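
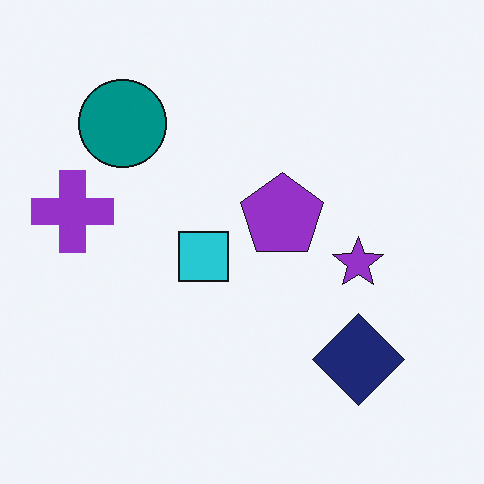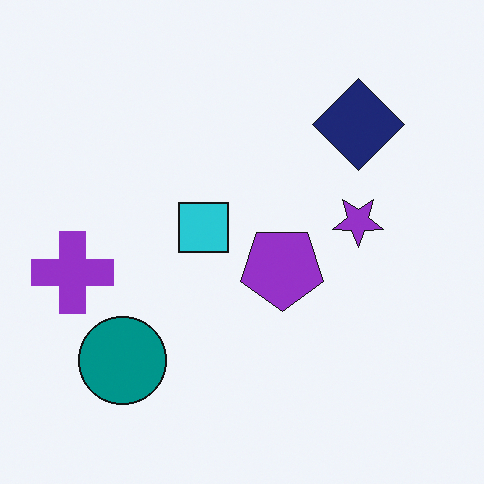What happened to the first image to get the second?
This is the original image flipped vertically (top ↔ bottom).

The teal circle is in the top-left of the first image and the bottom-left of the second — shapes on opposite sides of the horizontal midline have swapped in a mirror flip.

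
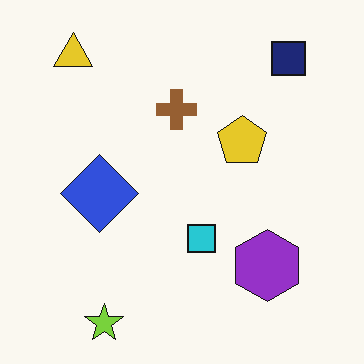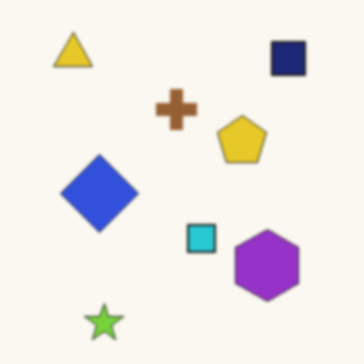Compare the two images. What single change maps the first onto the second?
It was given a subtle gaussian blur.

Shape edges and outlines are uniformly softened across the whole image.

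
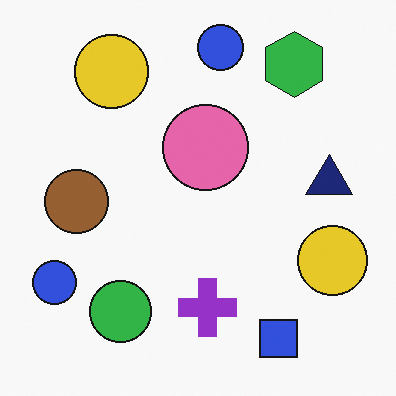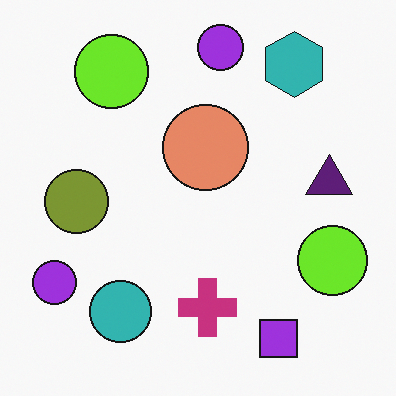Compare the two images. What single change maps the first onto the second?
Hue-shifted by a small amount.

Every shape's color has rotated by the same amount around the hue wheel — a uniform hue shift.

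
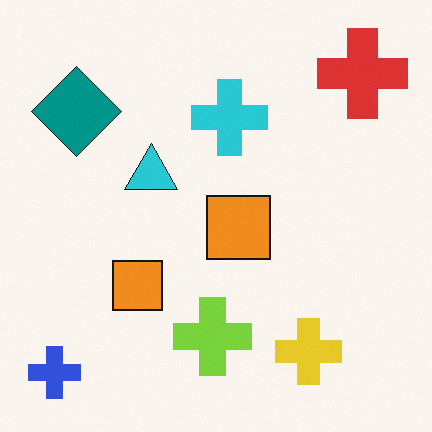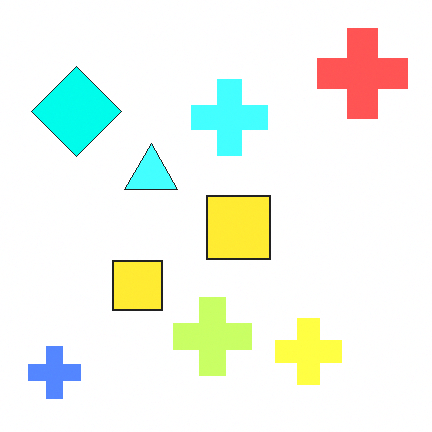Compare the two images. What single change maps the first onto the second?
The image was noticeably brightened.

Every pixel — background and shapes alike — is uniformly brightened.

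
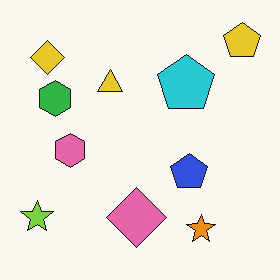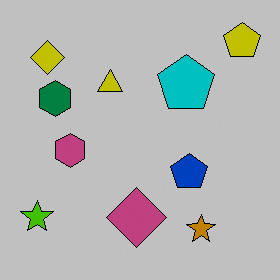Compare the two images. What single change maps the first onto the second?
Heavily posterized to just a handful of flat colors.

Each flat color has snapped to a coarser quantized level — most visibly, the near-white background has dropped to a flat grey.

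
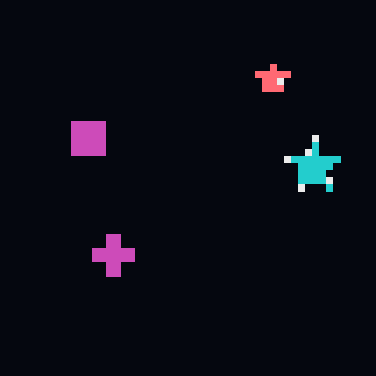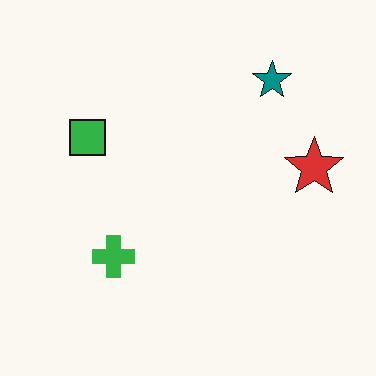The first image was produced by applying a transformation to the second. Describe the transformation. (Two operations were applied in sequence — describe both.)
The first image is the second color-inverted (negative), then pixelated into visible square blocks.

The light background has become dark and every shape's color is its complement — a photographic negative. Shapes are reduced to large square blocks; fine edges and outlines are lost — a downscale-then-upscale (mosaic) effect.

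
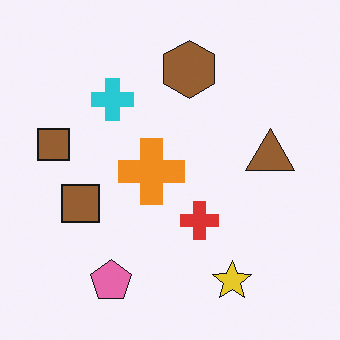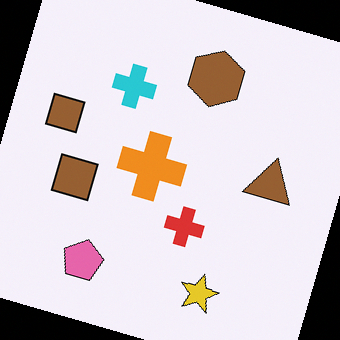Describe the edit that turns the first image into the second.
This is the original image rotated clockwise by a clearly visible amount.

Every shape is tilted by the same angle and the image corners show triangular fill wedges — a whole-image rotation by a non-right angle.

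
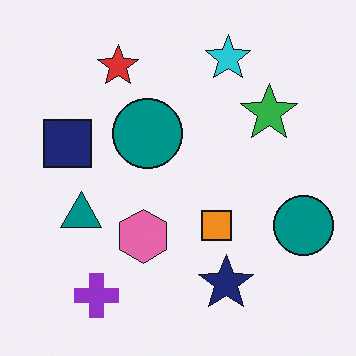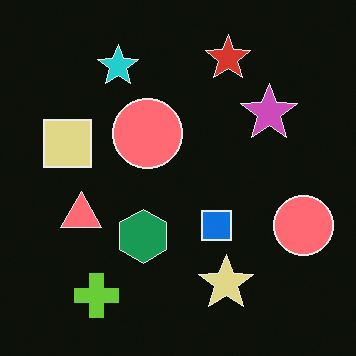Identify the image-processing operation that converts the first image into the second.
This is the original image color-inverted (negative).

The light background has become dark and every shape's color is its complement — a photographic negative.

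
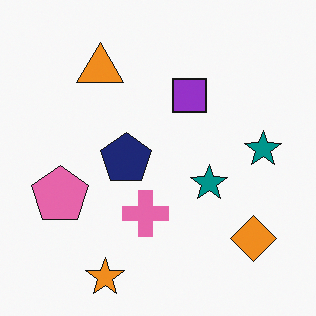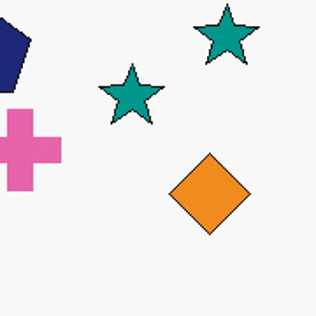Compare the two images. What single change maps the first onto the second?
This is the original image cropped to a noticeably smaller region and rescaled.

The visible shapes are larger and the field of view is narrower; shapes near the original edges may be partly or wholly outside the frame — a crop-and-rescale.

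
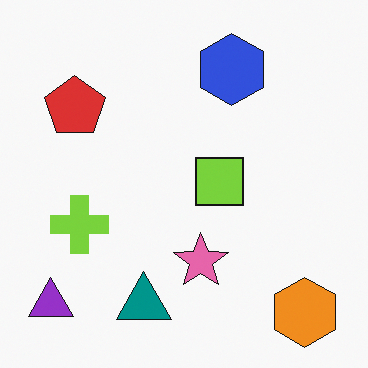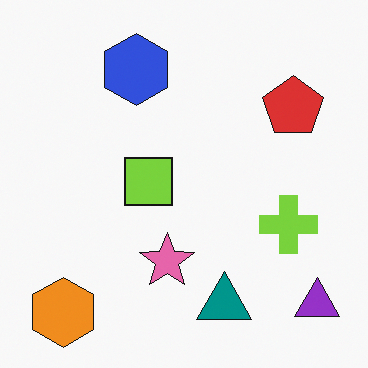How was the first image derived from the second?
The first image is the second flipped horizontally (left ↔ right).

The purple triangle is in the bottom-right of the second image and the bottom-left of the first — shapes on opposite sides of the vertical midline have swapped in a mirror flip.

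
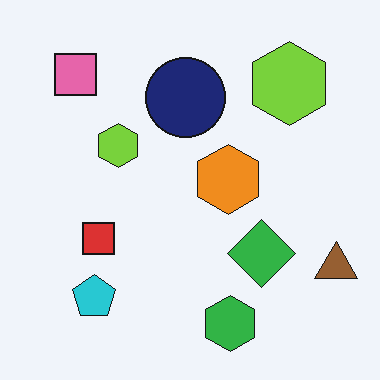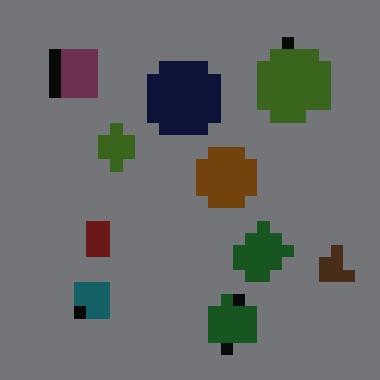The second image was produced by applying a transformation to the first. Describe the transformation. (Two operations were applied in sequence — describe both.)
The image was substantially darkened, then heavily pixelated into large blocks.

Every pixel — background and shapes alike — is uniformly darkened. Shapes are reduced to large square blocks; fine edges and outlines are lost — a downscale-then-upscale (mosaic) effect.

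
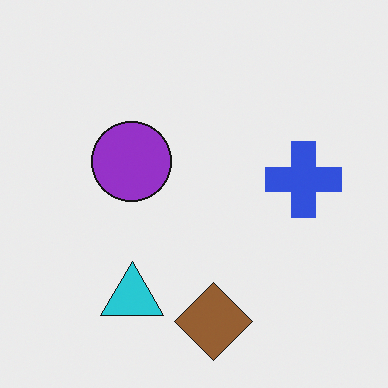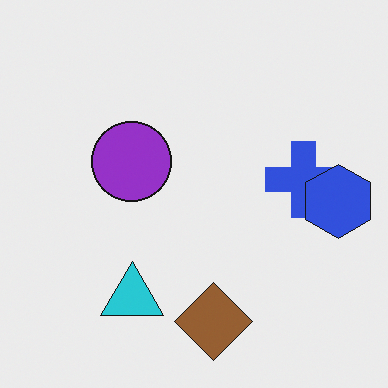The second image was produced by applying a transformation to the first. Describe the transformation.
The transformation is: overlaid with an additional blue hexagon.

A blue hexagon appears in the second image that is absent from the first.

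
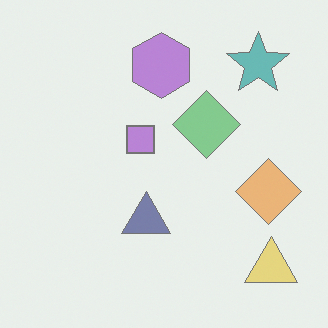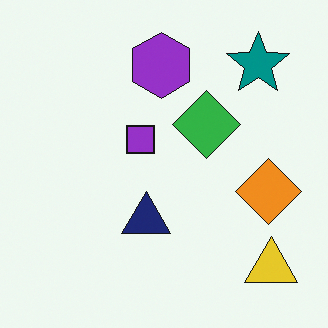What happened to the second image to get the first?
The first image is the second given much lower contrast.

Tones are pushed toward mid-grey across the whole image — a global contrast change.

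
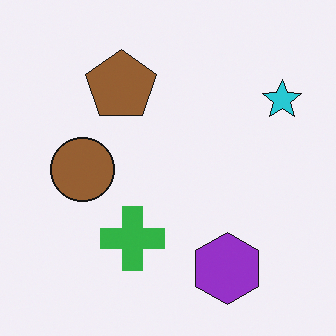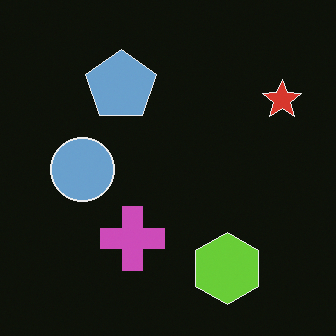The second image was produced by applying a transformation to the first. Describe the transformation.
This is the original image color-inverted (negative).

The light background has become dark and every shape's color is its complement — a photographic negative.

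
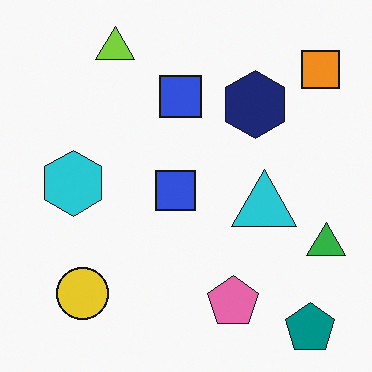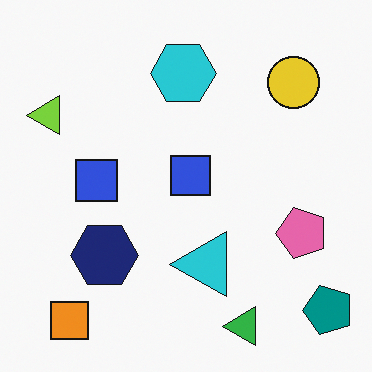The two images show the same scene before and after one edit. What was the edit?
Transposed (reflected across the top-left ↔ bottom-right diagonal).

Shapes have swapped their row and column positions — what was in the top-right is now in the bottom-left — a diagonal reflection.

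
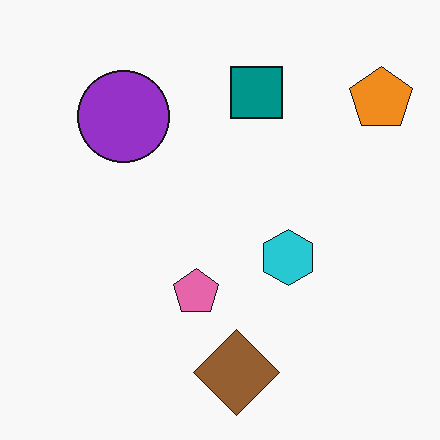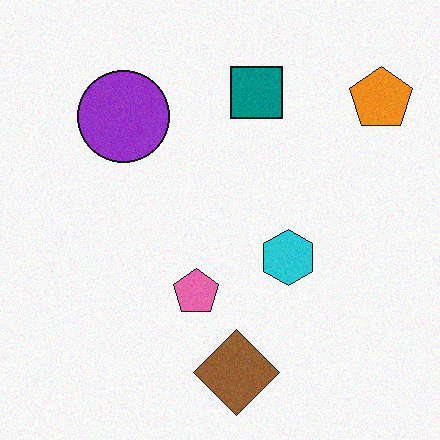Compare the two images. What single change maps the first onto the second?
This is the original image degraded with a light layer of grain.

Random speckle covers the whole image, including the flat background.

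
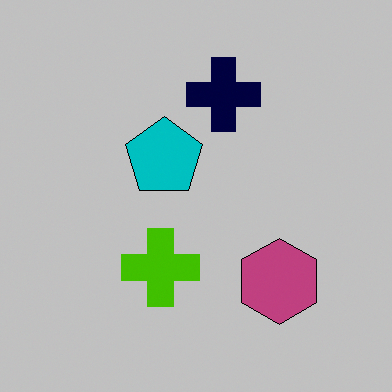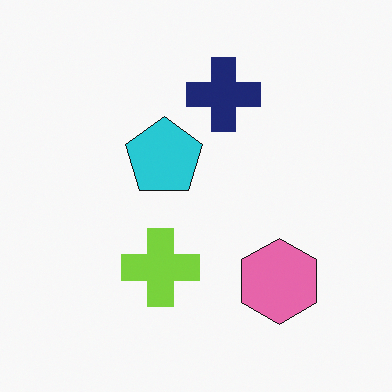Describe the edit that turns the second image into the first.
The first image is the second aggressively posterized.

Each flat color has snapped to a coarser quantized level — most visibly, the near-white background has dropped to a flat grey.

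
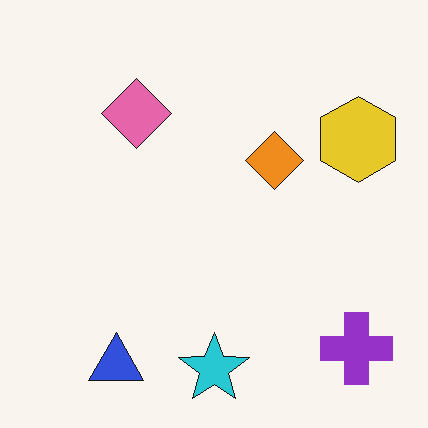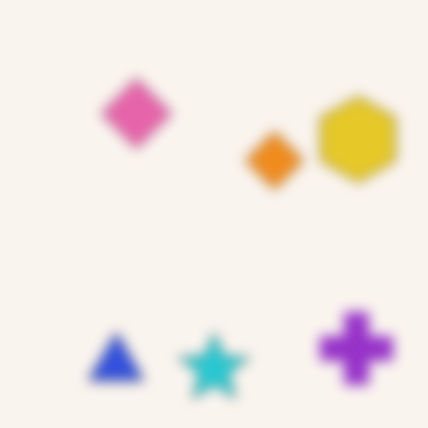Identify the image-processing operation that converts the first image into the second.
The second image is the first strongly gaussian-blurred.

Shape edges and outlines are uniformly softened across the whole image.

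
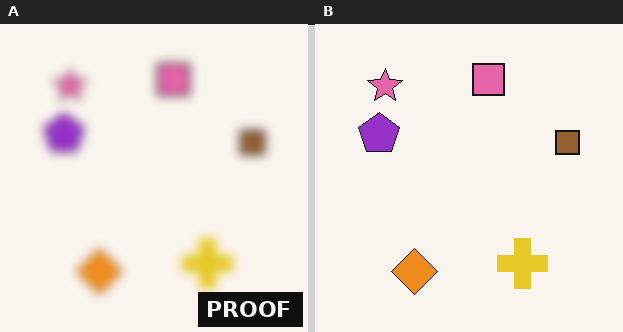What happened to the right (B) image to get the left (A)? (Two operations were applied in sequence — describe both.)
This is the original image strongly gaussian-blurred, then watermarked with the text "PROOF" in the lower-right corner.

Shape edges and outlines are uniformly softened across the whole image. A dark label reading "PROOF" appears in the lower-right corner.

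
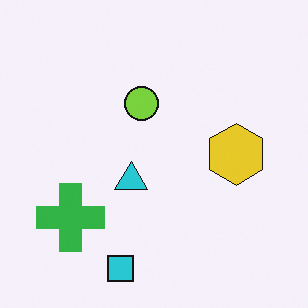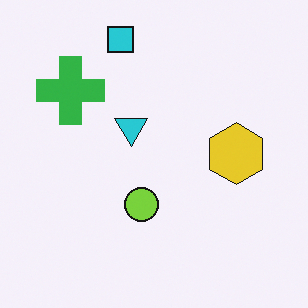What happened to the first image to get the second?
It was flipped vertically (top ↔ bottom).

The cyan square is in the bottom of the first image and the top of the second — shapes on opposite sides of the horizontal midline have swapped in a mirror flip.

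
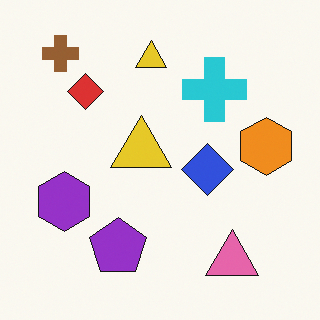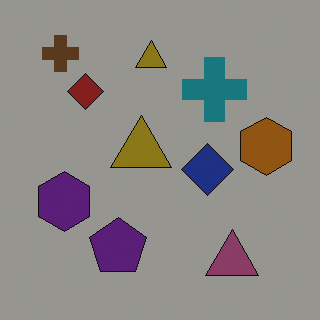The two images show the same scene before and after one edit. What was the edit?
Substantially darkened.

Every pixel — background and shapes alike — is uniformly darkened.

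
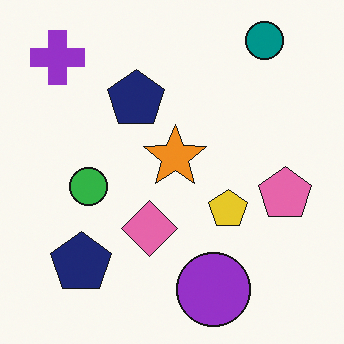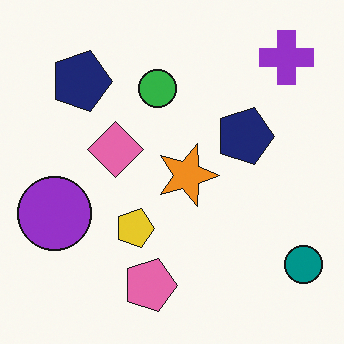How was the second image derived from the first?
The transformation is: rotated 90° clockwise.

The purple cross sits in the top-left of the first image and the top-right of the second — consistent with a whole-image 90° clockwise rotation.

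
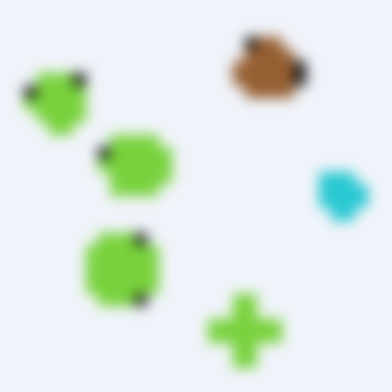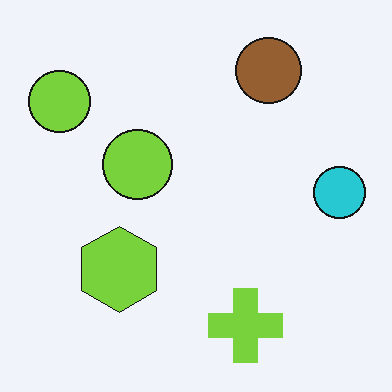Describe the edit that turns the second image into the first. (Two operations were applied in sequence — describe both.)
The transformation is: heavily pixelated into large blocks, then strongly gaussian-blurred.

Shapes are reduced to large square blocks; fine edges and outlines are lost — a downscale-then-upscale (mosaic) effect. Shape edges and outlines are uniformly softened across the whole image.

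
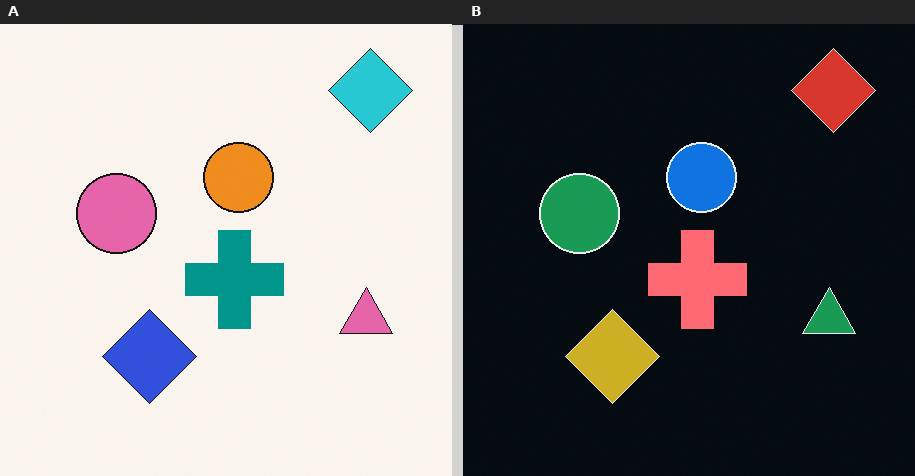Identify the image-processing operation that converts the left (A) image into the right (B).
The image was color-inverted (negative).

The light background has become dark and every shape's color is its complement — a photographic negative.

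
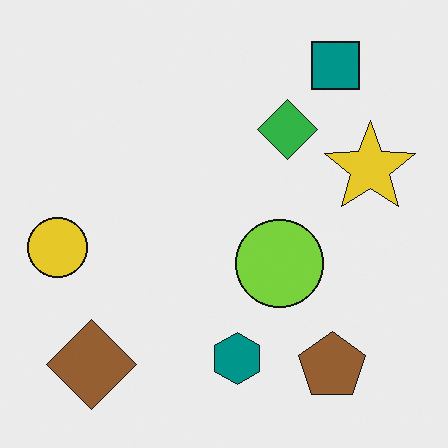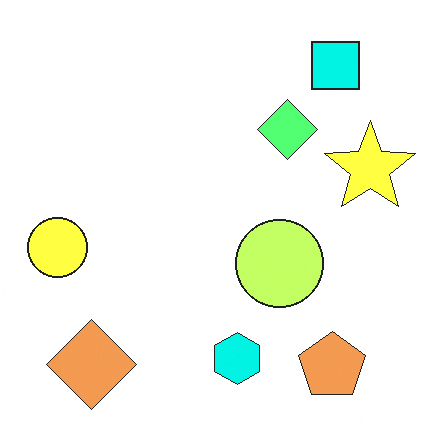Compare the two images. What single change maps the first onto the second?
The second image is the first noticeably brightened.

Every pixel — background and shapes alike — is uniformly brightened.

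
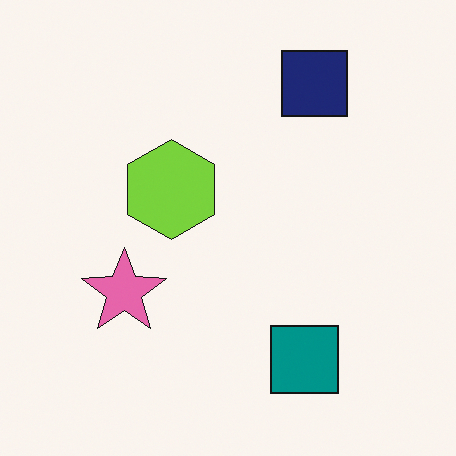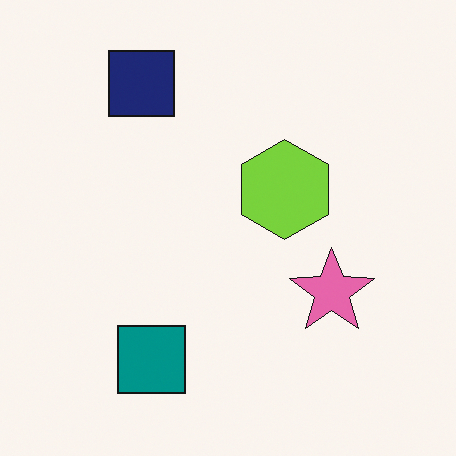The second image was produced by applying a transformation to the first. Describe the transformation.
The image was flipped horizontally (left ↔ right).

The pink star is in the left of the first image and the right of the second — shapes on opposite sides of the vertical midline have swapped in a mirror flip.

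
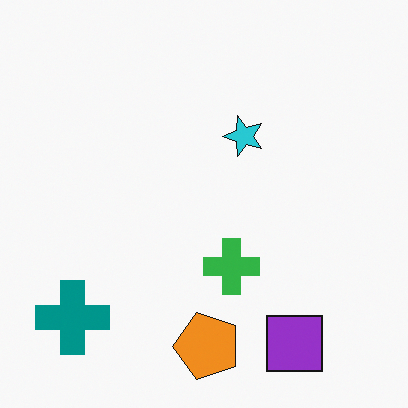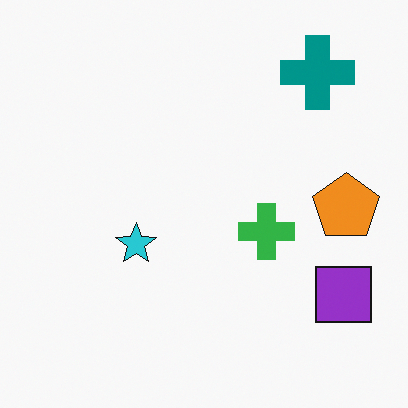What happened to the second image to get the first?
It was transposed (reflected across the top-left ↔ bottom-right diagonal).

Shapes have swapped their row and column positions — what was in the top-right is now in the bottom-left — a diagonal reflection.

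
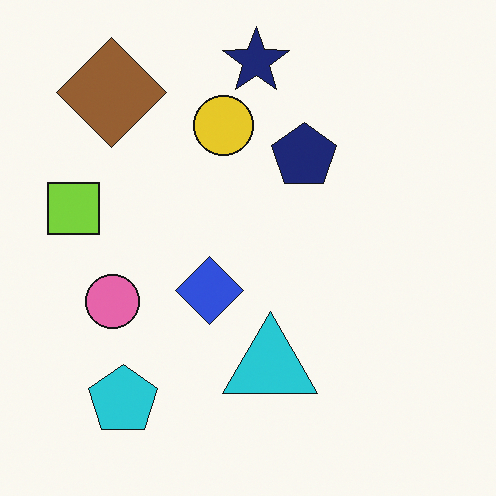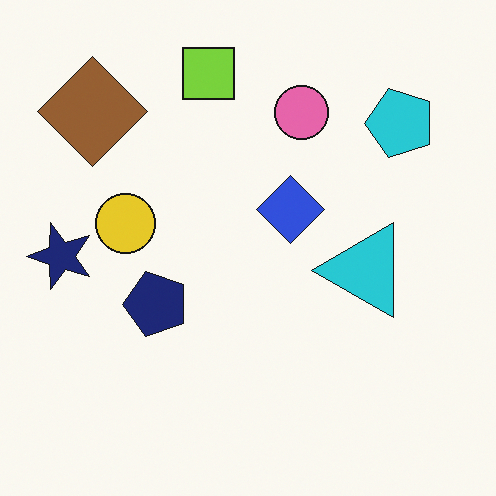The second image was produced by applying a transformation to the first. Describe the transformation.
The image was transposed (reflected across the top-left ↔ bottom-right diagonal).

Shapes have swapped their row and column positions — what was in the top-right is now in the bottom-left — a diagonal reflection.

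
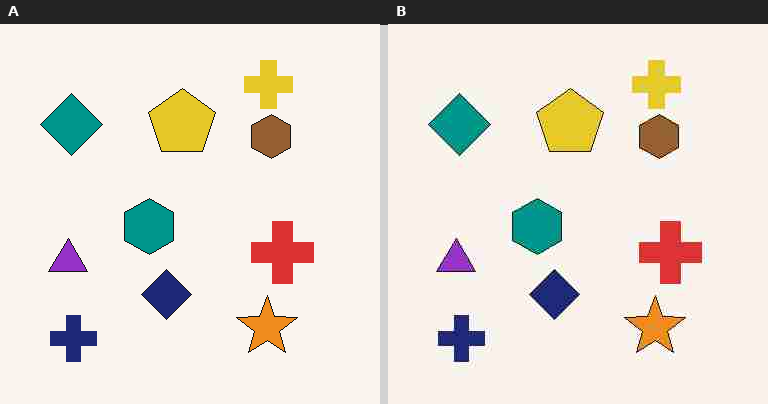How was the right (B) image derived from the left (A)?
Degraded with heavy JPEG compression.

Blocky 8×8 compression artifacts appear around shape edges and the flat background shows ringing — characteristic JPEG degradation.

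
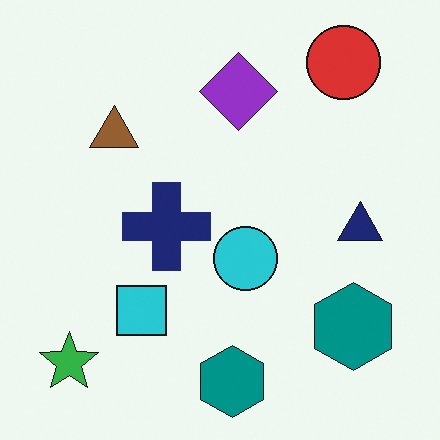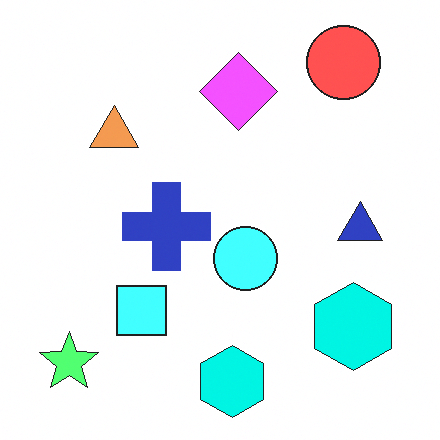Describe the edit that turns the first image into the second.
This is the original image brightened a lot.

Every pixel — background and shapes alike — is uniformly brightened.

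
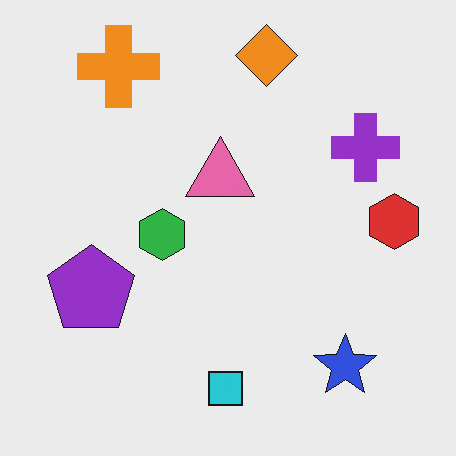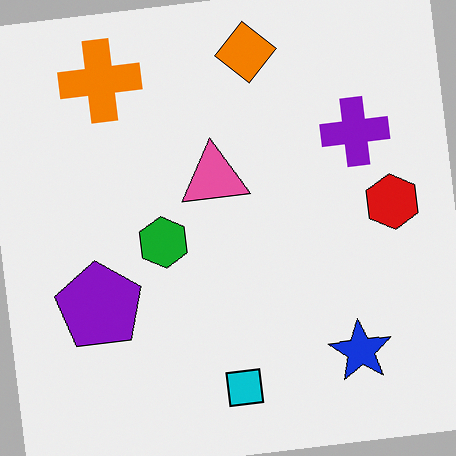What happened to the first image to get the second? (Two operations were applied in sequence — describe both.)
It was rotated counter-clockwise by a small amount, then given slightly increased contrast.

Every shape is tilted by the same angle and the image corners show triangular fill wedges — a whole-image rotation by a non-right angle. Tones are pushed away from mid-grey across the whole image — a global contrast change.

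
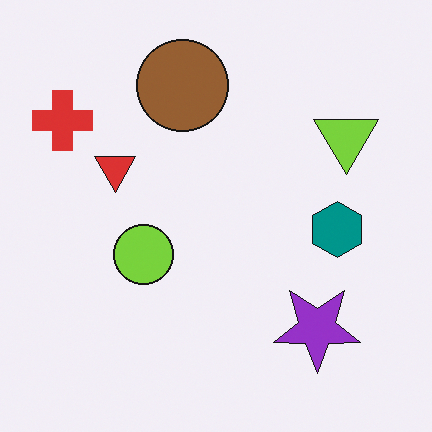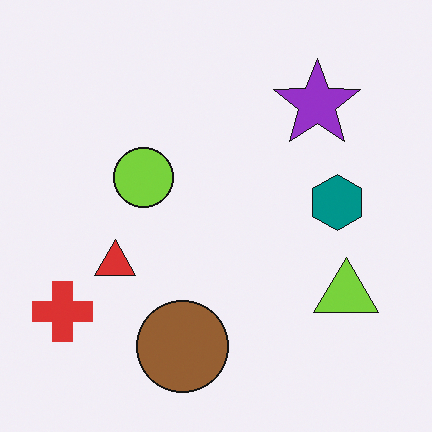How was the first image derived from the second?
The image was flipped vertically (top ↔ bottom).

The brown circle is in the bottom of the second image and the top of the first — shapes on opposite sides of the horizontal midline have swapped in a mirror flip.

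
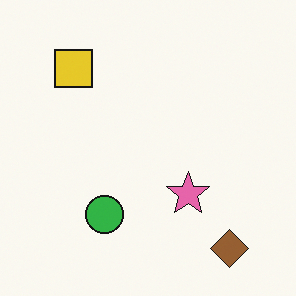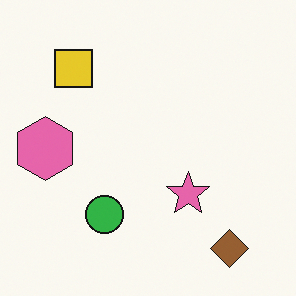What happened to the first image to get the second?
It was overlaid with an additional pink hexagon.

A pink hexagon appears in the second image that is absent from the first.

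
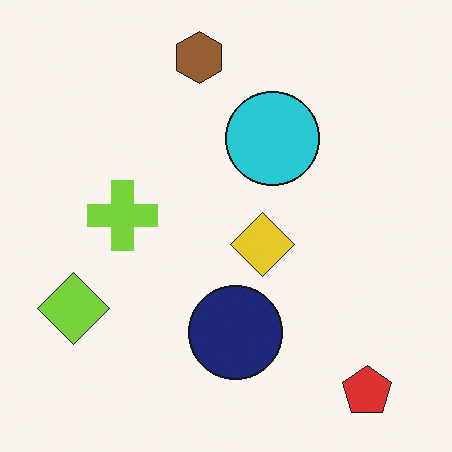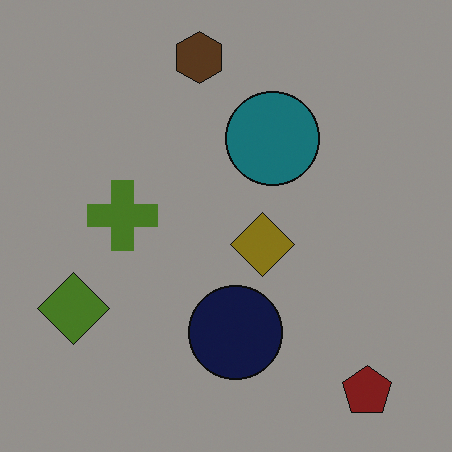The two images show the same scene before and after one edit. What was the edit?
The second image is the first noticeably darkened.

Every pixel — background and shapes alike — is uniformly darkened.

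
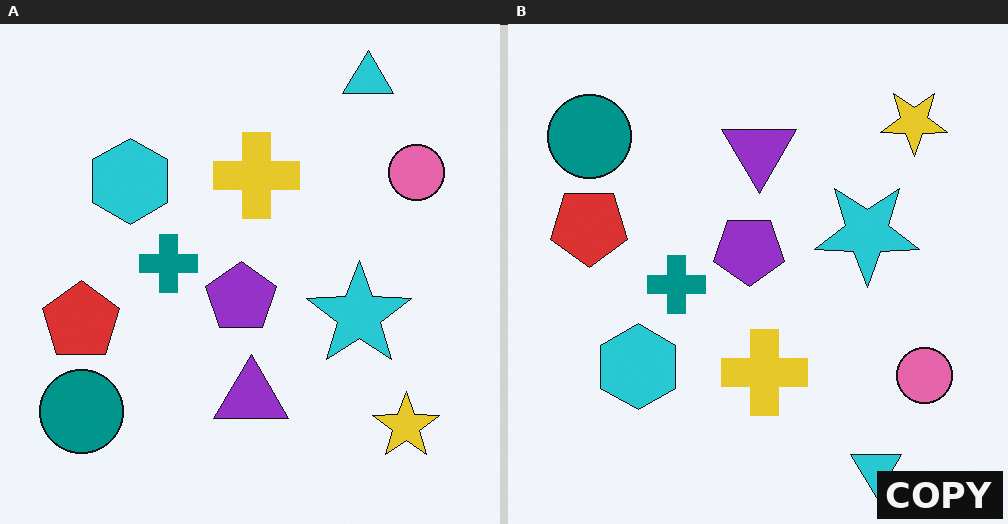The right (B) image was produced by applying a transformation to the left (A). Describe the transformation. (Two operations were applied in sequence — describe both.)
It was flipped vertically (top ↔ bottom), then watermarked with the text "COPY" in the lower-right corner.

The cyan triangle is in the top-right of the left (A) image and the bottom-right of the right (B) — shapes on opposite sides of the horizontal midline have swapped in a mirror flip. A dark label reading "COPY" appears in the lower-right corner.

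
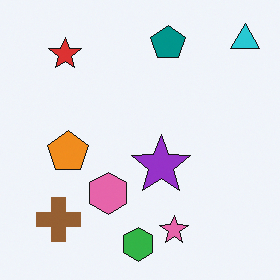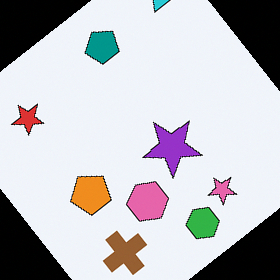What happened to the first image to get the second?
The second image is the first rotated counter-clockwise by a large amount — several tens of degrees.

Every shape is tilted by the same angle and the image corners show triangular fill wedges — a whole-image rotation by a non-right angle.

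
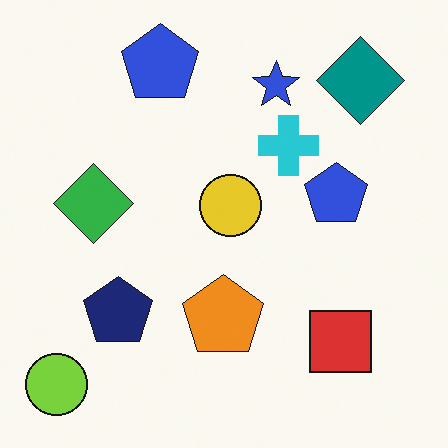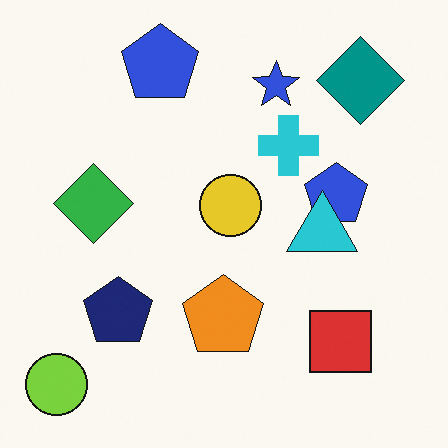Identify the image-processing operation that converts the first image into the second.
The transformation is: overlaid with an additional cyan triangle.

A cyan triangle appears in the second image that is absent from the first.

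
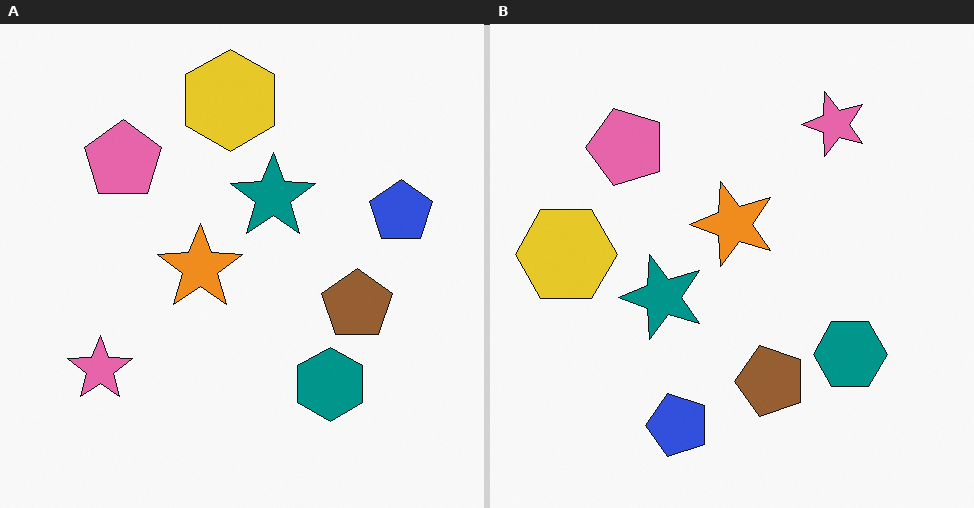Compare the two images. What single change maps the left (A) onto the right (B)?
It was transposed (reflected across the top-left ↔ bottom-right diagonal).

Shapes have swapped their row and column positions — what was in the top-right is now in the bottom-left — a diagonal reflection.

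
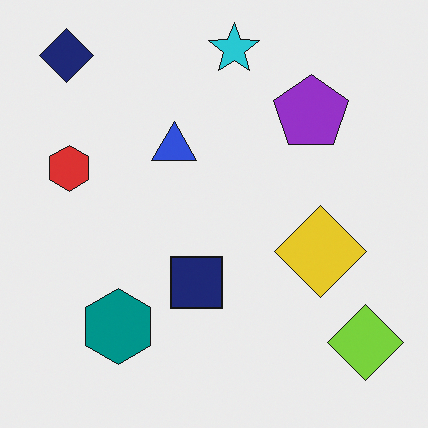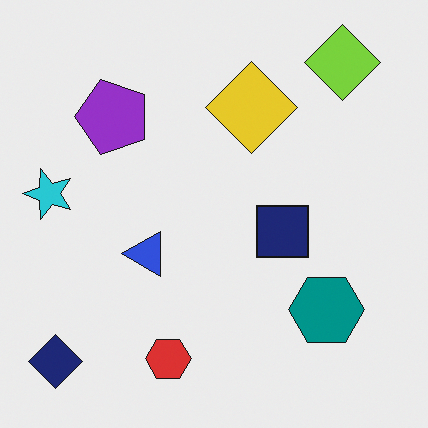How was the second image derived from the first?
The transformation is: rotated 90° counter-clockwise.

The navy diamond sits in the top-left of the first image and the bottom-left of the second — consistent with a whole-image 90° counter-clockwise rotation.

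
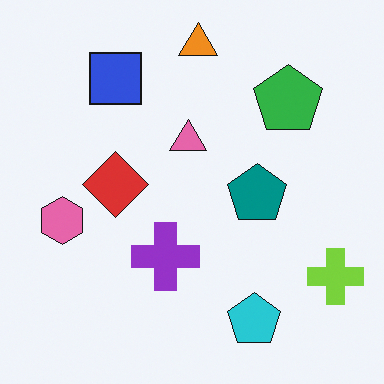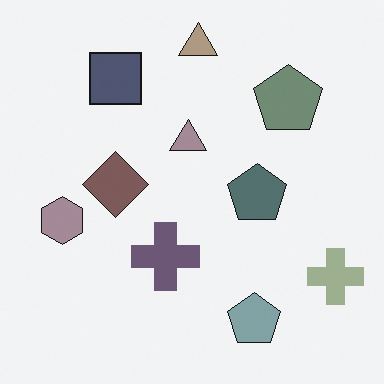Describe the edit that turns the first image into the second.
The transformation is: heavily desaturated.

All colors are more muted and greyish — a global saturation change.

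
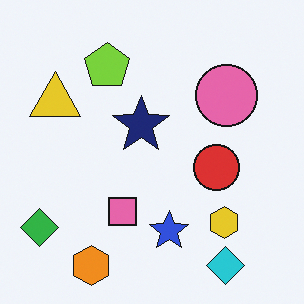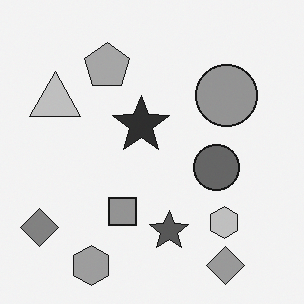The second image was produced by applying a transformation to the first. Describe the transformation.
This is the original image converted to grayscale.

All color is removed — every shape is now a shade of grey.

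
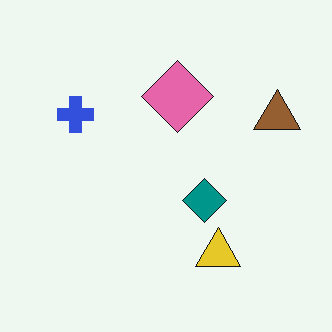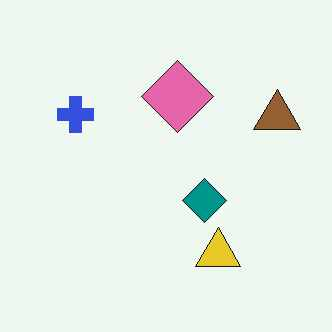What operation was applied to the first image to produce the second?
It was JPEG-compressed with visible artifacts.

Blocky 8×8 compression artifacts appear around shape edges and the flat background shows ringing — characteristic JPEG degradation.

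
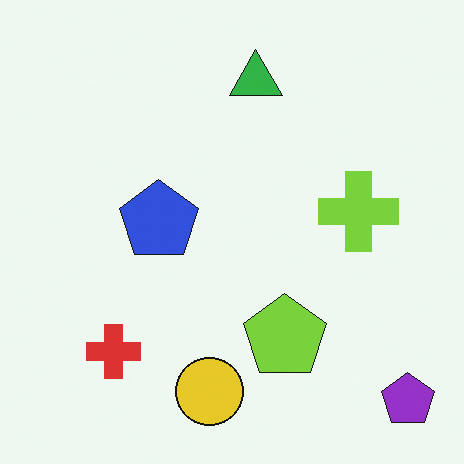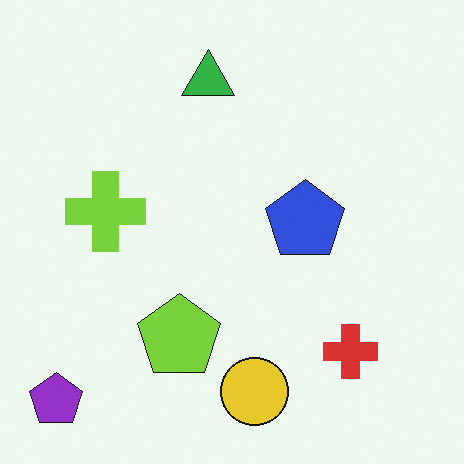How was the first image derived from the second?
This is the original image flipped horizontally (left ↔ right).

The purple pentagon is in the bottom-left of the second image and the bottom-right of the first — shapes on opposite sides of the vertical midline have swapped in a mirror flip.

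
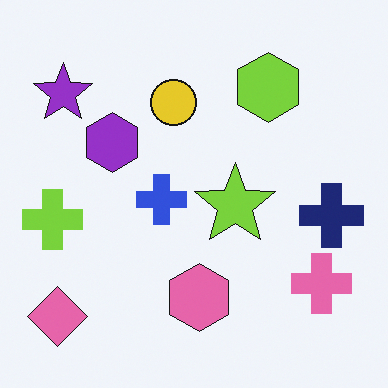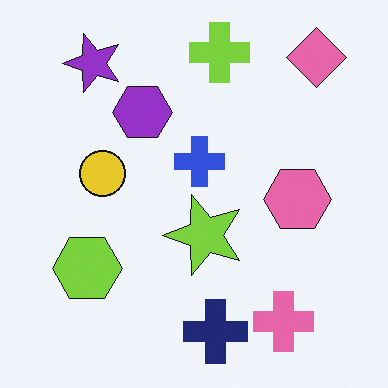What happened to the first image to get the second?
This is the original image transposed (reflected across the top-left ↔ bottom-right diagonal).

Shapes have swapped their row and column positions — what was in the top-right is now in the bottom-left — a diagonal reflection.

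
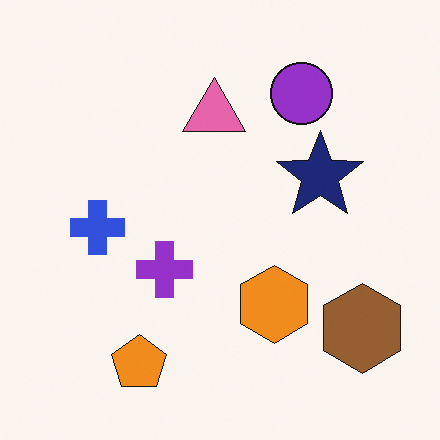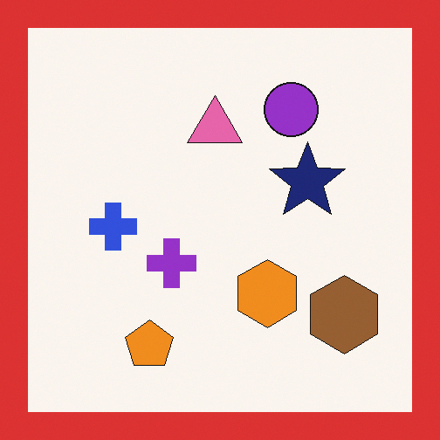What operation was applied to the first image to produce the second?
The second image is the first framed with a red border.

A solid red frame runs around the edge of the second image, with the content slightly shrunk inside it.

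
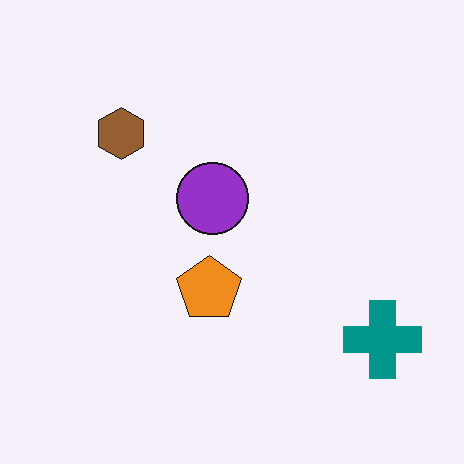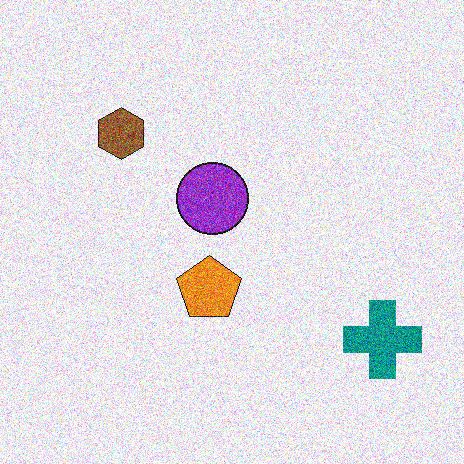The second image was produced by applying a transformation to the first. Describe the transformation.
The image was degraded with a thick layer of grain.

Random speckle covers the whole image, including the flat background.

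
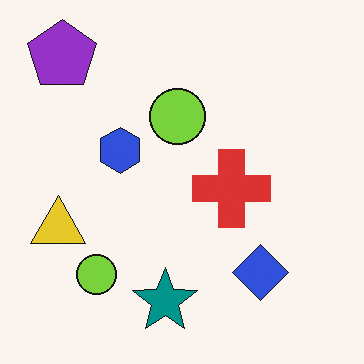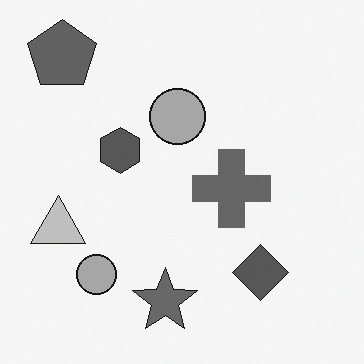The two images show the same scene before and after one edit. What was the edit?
It was converted to grayscale.

All color is removed — every shape is now a shade of grey.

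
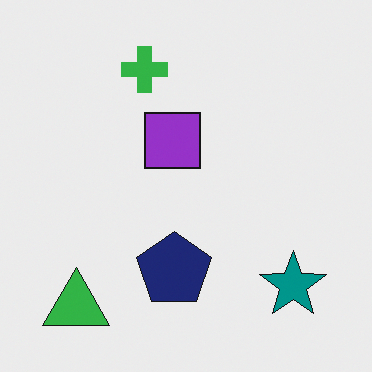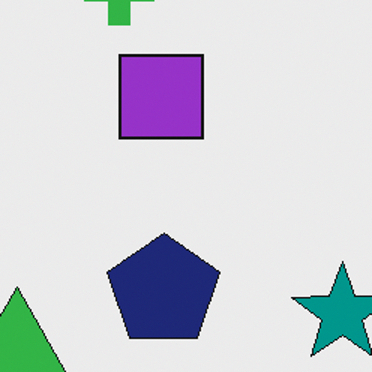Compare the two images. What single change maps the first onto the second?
It was cropped to a modestly smaller region and rescaled.

The visible shapes are larger and the field of view is narrower; shapes near the original edges may be partly or wholly outside the frame — a crop-and-rescale.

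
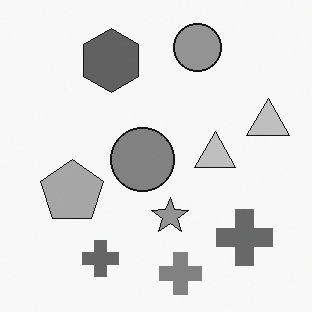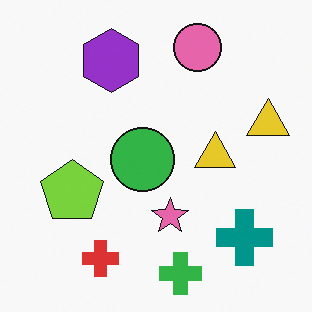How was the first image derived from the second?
This is the original image converted to grayscale.

All color is removed — every shape is now a shade of grey.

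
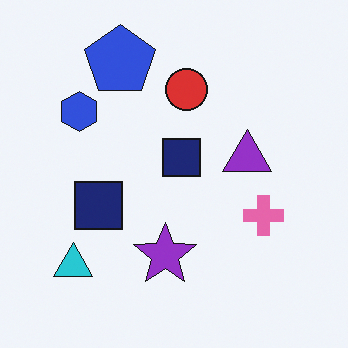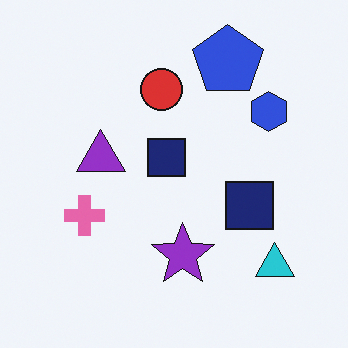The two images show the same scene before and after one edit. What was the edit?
The second image is the first flipped horizontally (left ↔ right).

The cyan triangle is in the bottom-left of the first image and the bottom-right of the second — shapes on opposite sides of the vertical midline have swapped in a mirror flip.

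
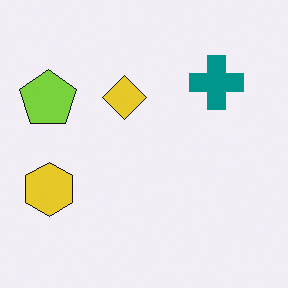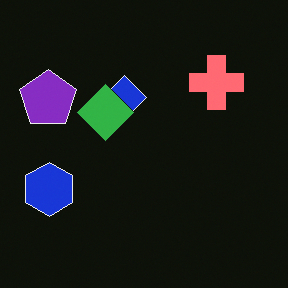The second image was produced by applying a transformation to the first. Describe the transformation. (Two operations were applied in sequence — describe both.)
Color-inverted (negative), then overlaid with an additional green diamond.

The light background has become dark and every shape's color is its complement — a photographic negative. A green diamond appears in the second image that is absent from the first.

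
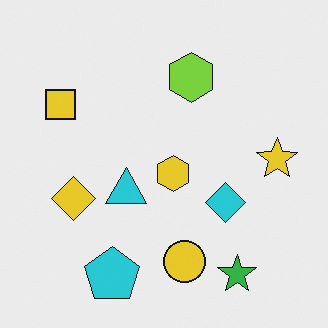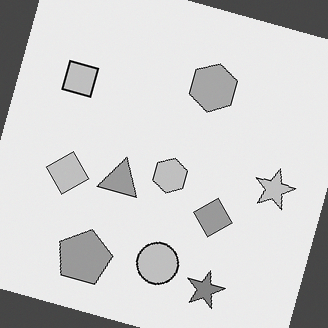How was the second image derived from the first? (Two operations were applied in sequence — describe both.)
It was rotated clockwise by a moderate amount, then converted to grayscale.

Every shape is tilted by the same angle and the image corners show triangular fill wedges — a whole-image rotation by a non-right angle. All color is removed — every shape is now a shade of grey.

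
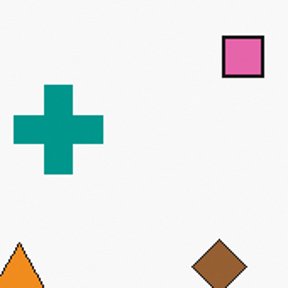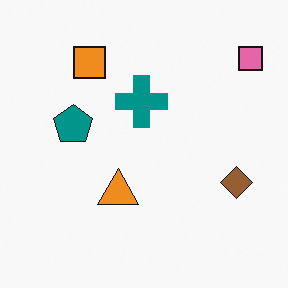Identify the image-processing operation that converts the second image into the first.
The transformation is: cropped to a noticeably smaller region and rescaled.

The visible shapes are larger and the field of view is narrower; shapes near the original edges may be partly or wholly outside the frame — a crop-and-rescale.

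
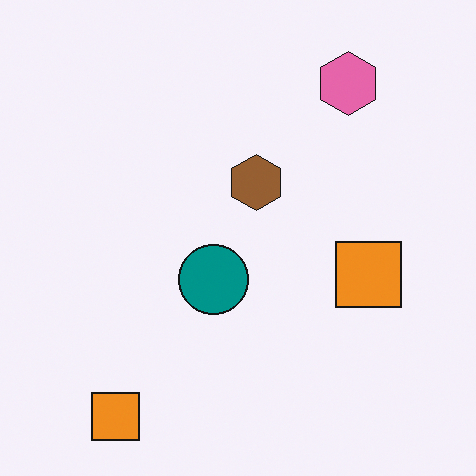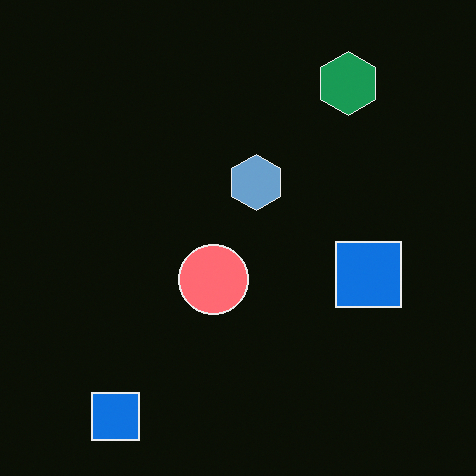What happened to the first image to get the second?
It was color-inverted (negative).

The light background has become dark and every shape's color is its complement — a photographic negative.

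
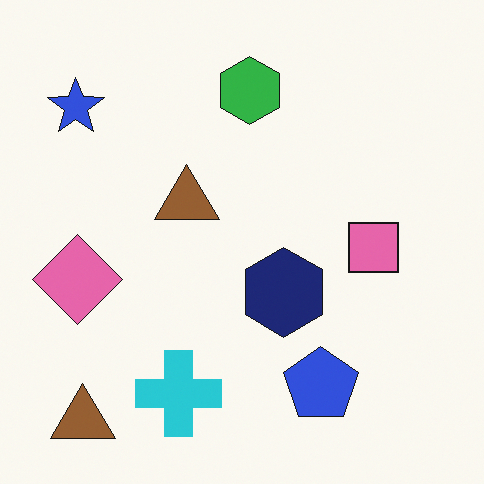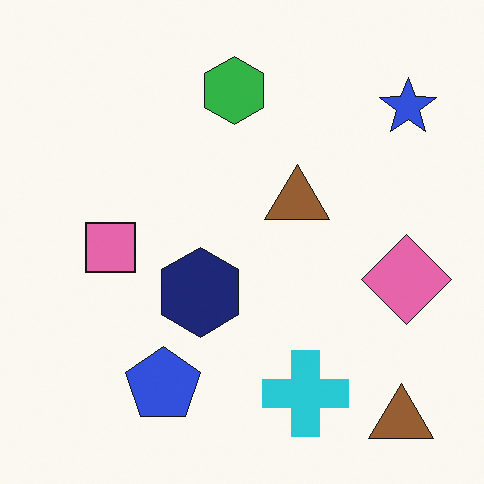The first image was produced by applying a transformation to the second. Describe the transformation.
This is the original image flipped horizontally (left ↔ right).

The blue star is in the top-right of the second image and the top-left of the first — shapes on opposite sides of the vertical midline have swapped in a mirror flip.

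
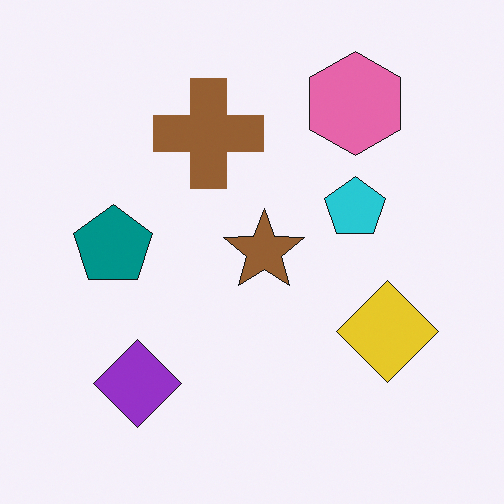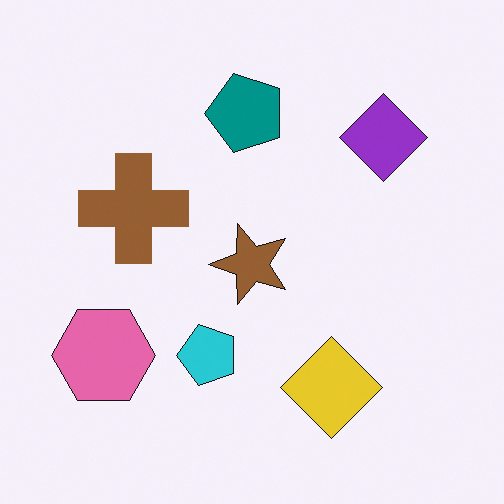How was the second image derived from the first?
It was transposed (reflected across the top-left ↔ bottom-right diagonal).

Shapes have swapped their row and column positions — what was in the top-right is now in the bottom-left — a diagonal reflection.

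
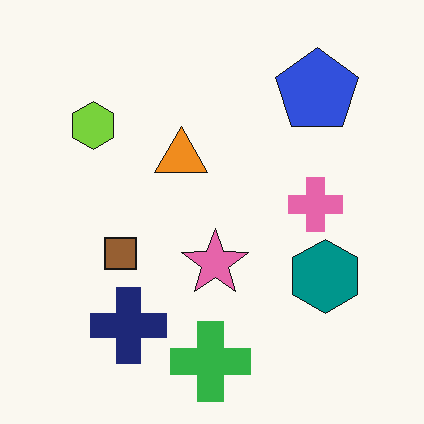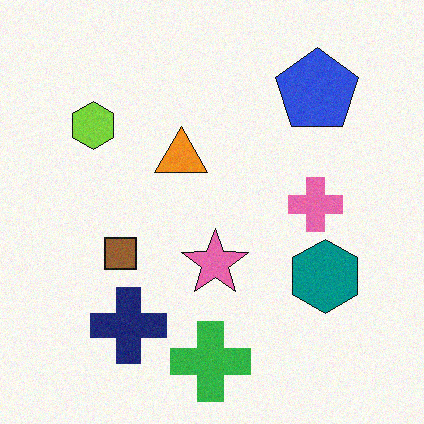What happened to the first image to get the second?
It was degraded with a light layer of grain.

Random speckle covers the whole image, including the flat background.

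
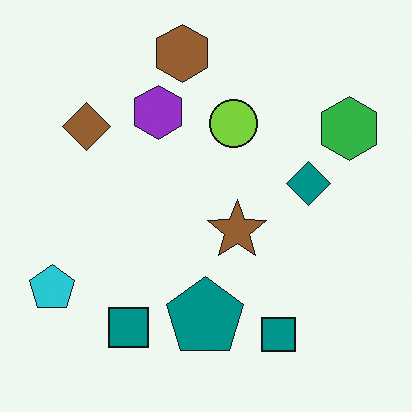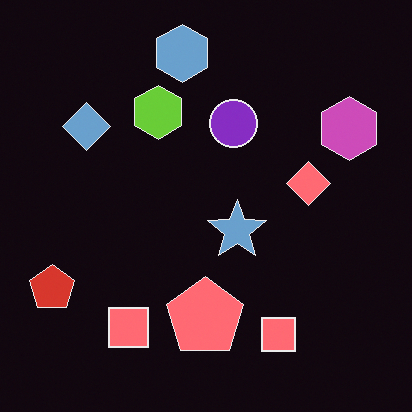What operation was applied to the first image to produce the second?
The second image is the first color-inverted (negative).

The light background has become dark and every shape's color is its complement — a photographic negative.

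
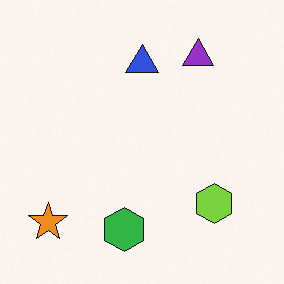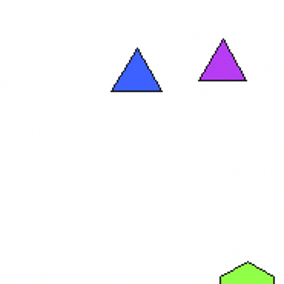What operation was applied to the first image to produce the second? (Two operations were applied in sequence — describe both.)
The image was slightly brightened, then cropped to a modestly smaller region and rescaled.

Every pixel — background and shapes alike — is uniformly brightened. The visible shapes are larger and the field of view is narrower; shapes near the original edges may be partly or wholly outside the frame — a crop-and-rescale.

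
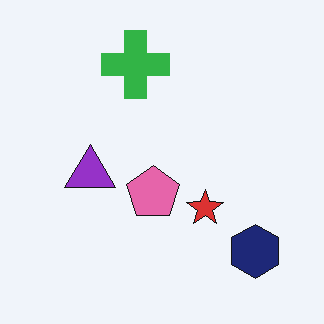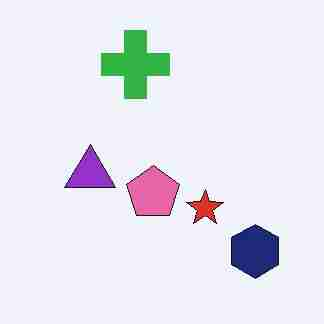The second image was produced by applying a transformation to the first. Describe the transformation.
The second image is the first heavily JPEG-compressed with obvious blocking artifacts.

Blocky 8×8 compression artifacts appear around shape edges and the flat background shows ringing — characteristic JPEG degradation.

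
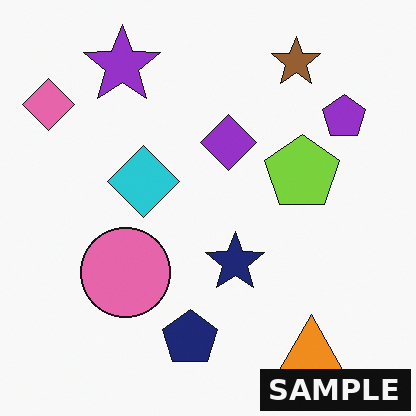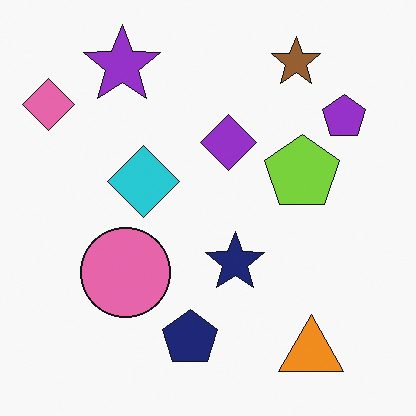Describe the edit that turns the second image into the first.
Watermarked with the text "SAMPLE" in the lower-right corner.

A dark label reading "SAMPLE" appears in the lower-right corner.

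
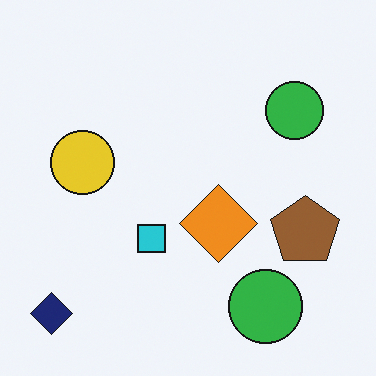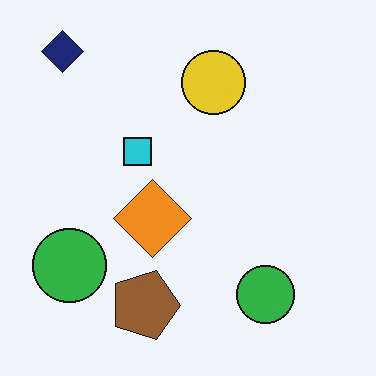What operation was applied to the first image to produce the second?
Rotated 90° clockwise.

The navy diamond sits in the bottom-left of the first image and the top-left of the second — consistent with a whole-image 90° clockwise rotation.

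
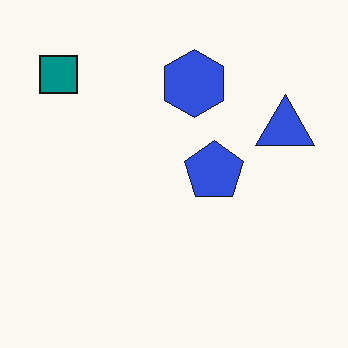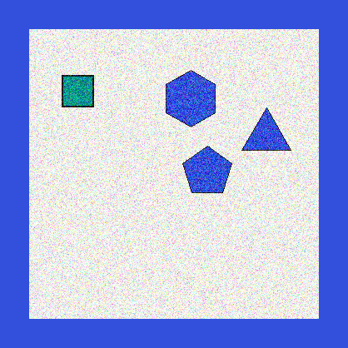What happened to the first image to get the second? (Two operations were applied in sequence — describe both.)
Degraded with strong gaussian noise, then framed with a blue border.

Random speckle covers the whole image, including the flat background. A solid blue frame runs around the edge of the second image, with the content slightly shrunk inside it.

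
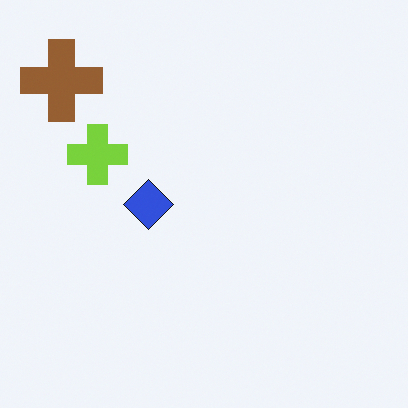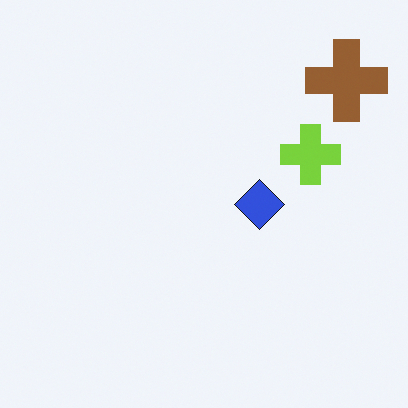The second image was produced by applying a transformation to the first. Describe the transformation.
The second image is the first flipped horizontally (left ↔ right).

The brown cross is in the top-left of the first image and the top-right of the second — shapes on opposite sides of the vertical midline have swapped in a mirror flip.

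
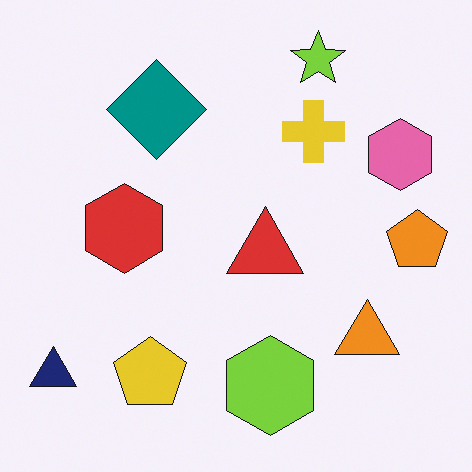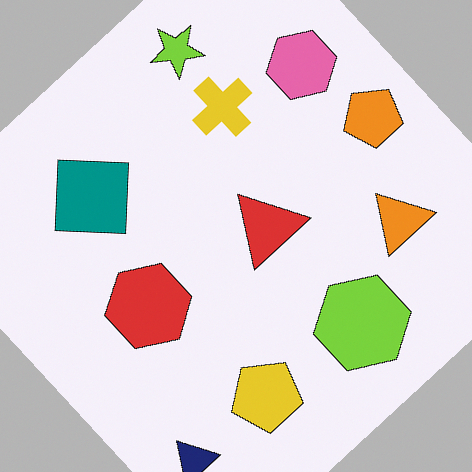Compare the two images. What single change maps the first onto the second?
The second image is the first rotated counter-clockwise by a large amount — several tens of degrees.

Every shape is tilted by the same angle and the image corners show triangular fill wedges — a whole-image rotation by a non-right angle.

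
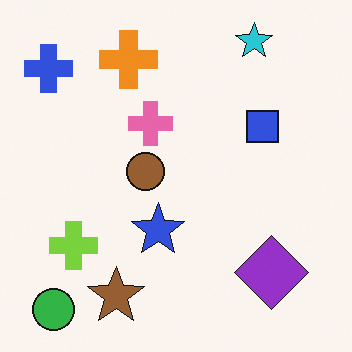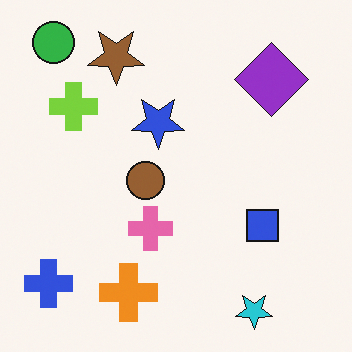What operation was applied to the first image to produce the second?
The image was flipped vertically (top ↔ bottom).

The cyan star is in the top-right of the first image and the bottom-right of the second — shapes on opposite sides of the horizontal midline have swapped in a mirror flip.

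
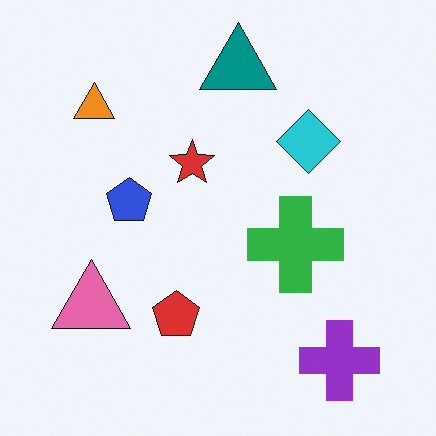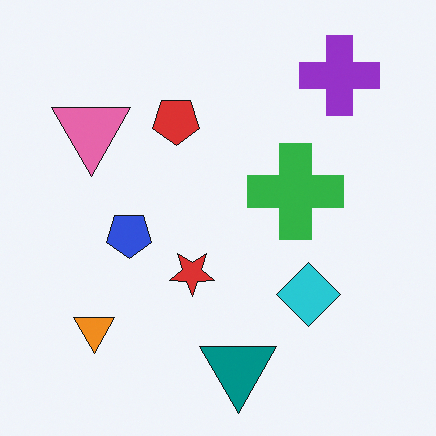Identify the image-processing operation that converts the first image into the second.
The image was flipped vertically (top ↔ bottom).

The teal triangle is in the top of the first image and the bottom of the second — shapes on opposite sides of the horizontal midline have swapped in a mirror flip.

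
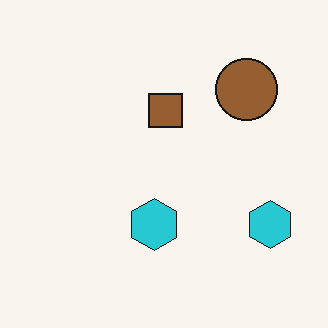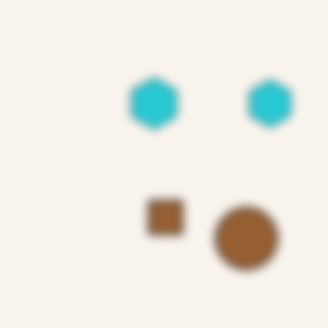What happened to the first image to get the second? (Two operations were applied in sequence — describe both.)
The image was noticeably gaussian-blurred, then flipped vertically (top ↔ bottom).

Shape edges and outlines are uniformly softened across the whole image. The brown circle is in the top-right of the first image and the bottom-right of the second — shapes on opposite sides of the horizontal midline have swapped in a mirror flip.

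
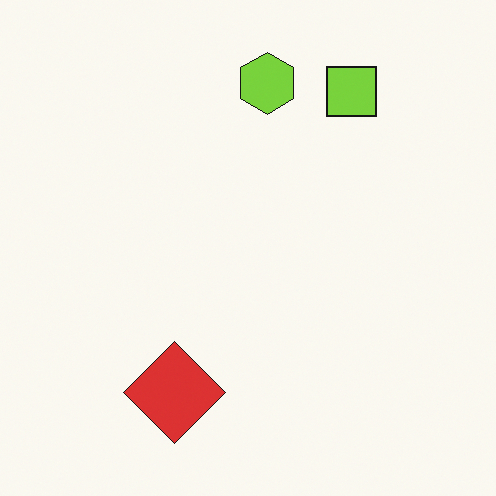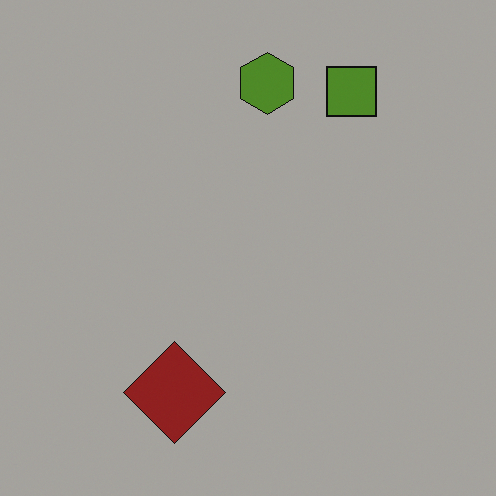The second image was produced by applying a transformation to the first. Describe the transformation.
This is the original image substantially darkened.

Every pixel — background and shapes alike — is uniformly darkened.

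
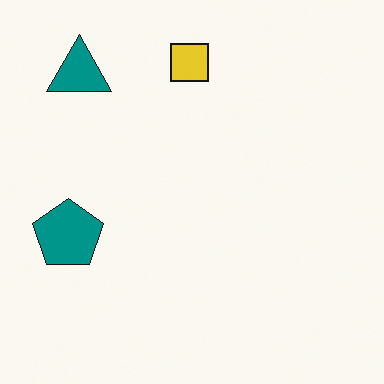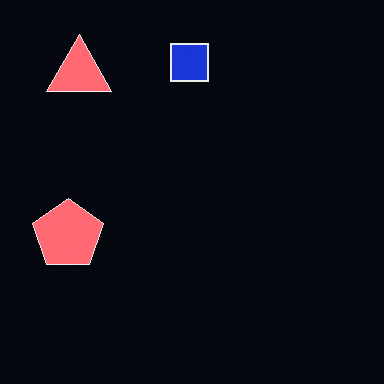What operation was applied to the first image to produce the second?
The image was color-inverted (negative).

The light background has become dark and every shape's color is its complement — a photographic negative.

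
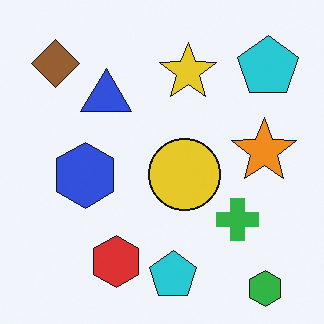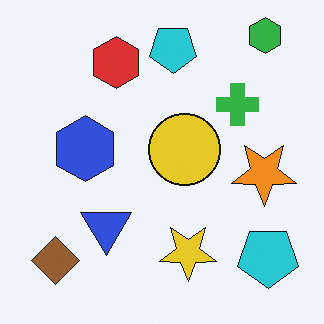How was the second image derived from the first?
The image was flipped vertically (top ↔ bottom).

The green hexagon is in the bottom-right of the first image and the top-right of the second — shapes on opposite sides of the horizontal midline have swapped in a mirror flip.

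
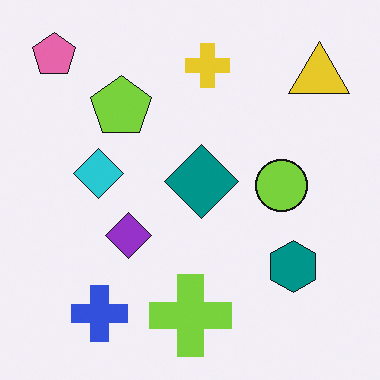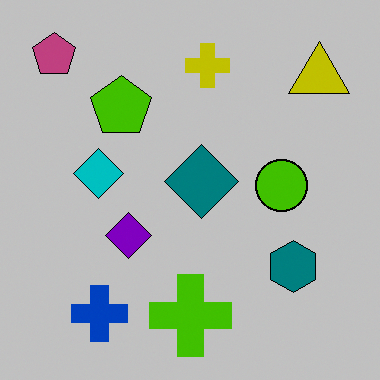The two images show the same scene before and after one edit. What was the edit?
The second image is the first heavily posterized to just a handful of flat colors.

Each flat color has snapped to a coarser quantized level — most visibly, the near-white background has dropped to a flat grey.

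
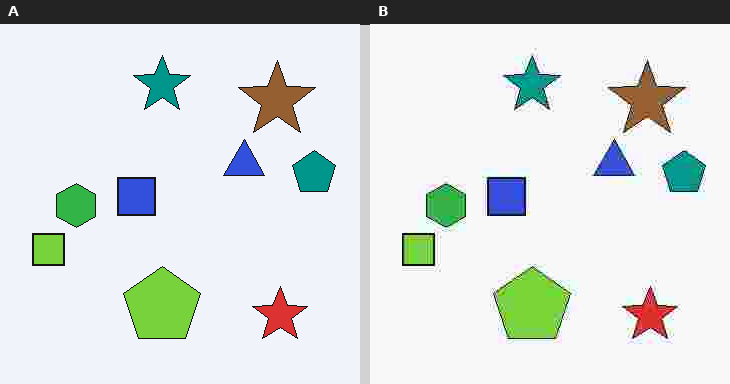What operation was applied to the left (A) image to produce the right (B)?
The right (B) image is the left (A) heavily JPEG-compressed with obvious blocking artifacts.

Blocky 8×8 compression artifacts appear around shape edges and the flat background shows ringing — characteristic JPEG degradation.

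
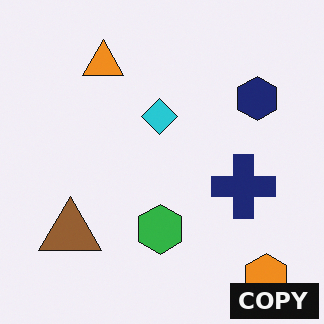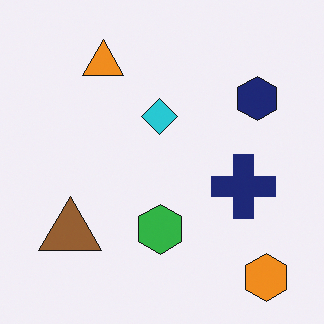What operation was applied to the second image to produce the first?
The first image is the second watermarked with the text "COPY" in the lower-right corner.

A dark label reading "COPY" appears in the lower-right corner.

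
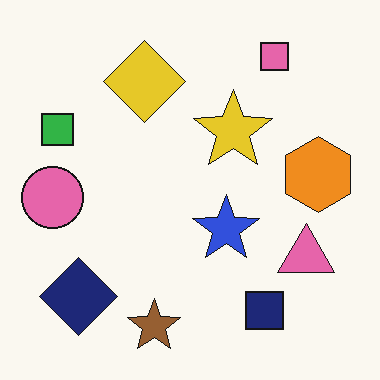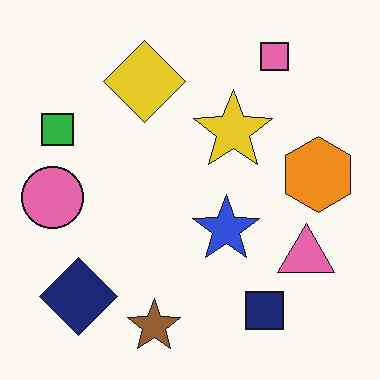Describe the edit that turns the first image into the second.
This is the original image JPEG-compressed with visible artifacts.

Blocky 8×8 compression artifacts appear around shape edges and the flat background shows ringing — characteristic JPEG degradation.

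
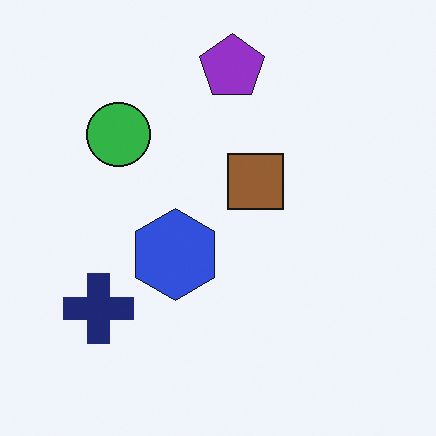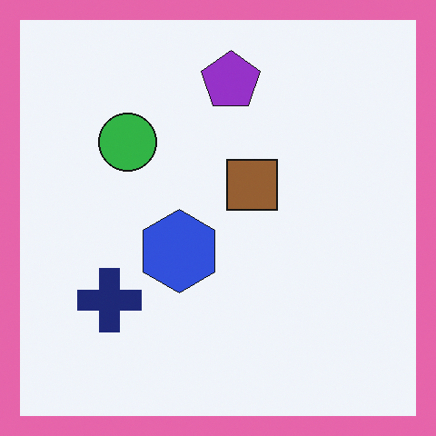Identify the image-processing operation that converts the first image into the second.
The second image is the first framed with a pink border.

A solid pink frame runs around the edge of the second image, with the content slightly shrunk inside it.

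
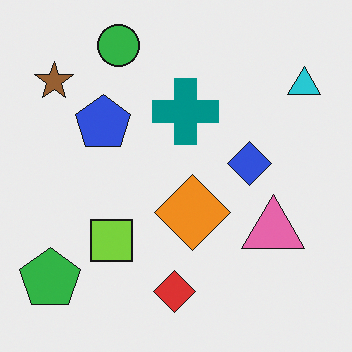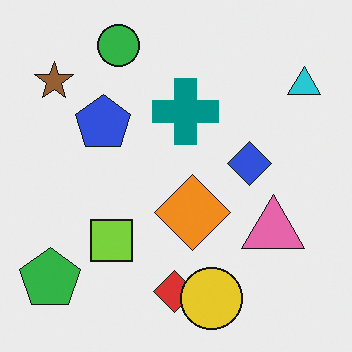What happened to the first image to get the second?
Overlaid with an additional yellow circle.

A yellow circle appears in the second image that is absent from the first.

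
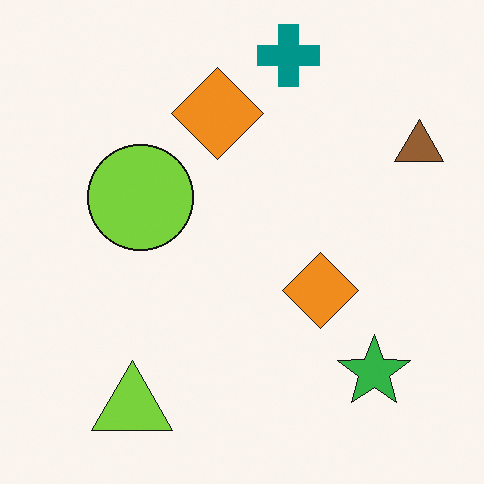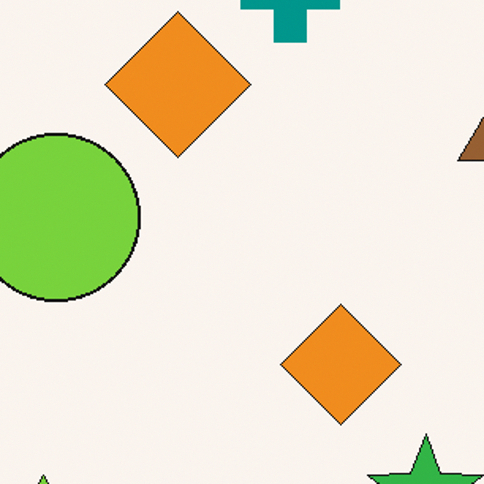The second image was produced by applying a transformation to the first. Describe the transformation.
This is the original image cropped slightly and scaled back up.

The visible shapes are larger and the field of view is narrower; shapes near the original edges may be partly or wholly outside the frame — a crop-and-rescale.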